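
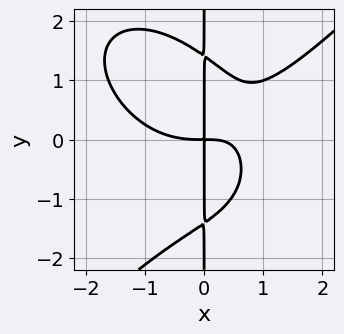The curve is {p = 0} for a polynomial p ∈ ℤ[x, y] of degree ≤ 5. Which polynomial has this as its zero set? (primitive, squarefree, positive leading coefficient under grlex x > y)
x^4 - x*y^3 - 2*x^2*y + 2*x*y

1. Degree: the shape is more complex than any degree-3 curve, so deg p = 4.
2. Observable constraints: every point of the y-axis in the box is on the curve.
3. Fitting integer coefficients to these (and the overall shape) gives p.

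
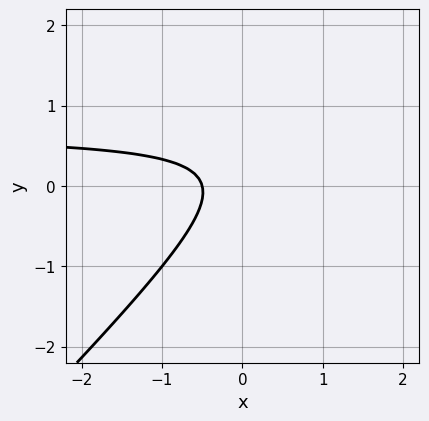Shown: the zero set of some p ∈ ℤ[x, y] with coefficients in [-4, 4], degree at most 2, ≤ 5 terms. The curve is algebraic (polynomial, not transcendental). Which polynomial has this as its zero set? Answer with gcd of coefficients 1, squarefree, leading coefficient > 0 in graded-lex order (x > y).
3*x*y - 3*y^2 - 2*x + y - 1

The degree is 2 — a generic line meets the curve in up to 2 points.
Observable constraints: no y-intercept at any integer in the box.
Together with the visible shape, these determine p as stated.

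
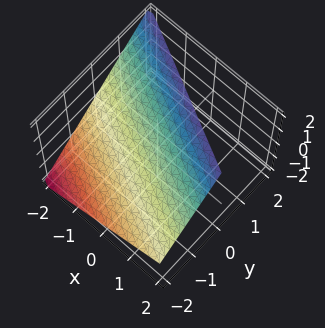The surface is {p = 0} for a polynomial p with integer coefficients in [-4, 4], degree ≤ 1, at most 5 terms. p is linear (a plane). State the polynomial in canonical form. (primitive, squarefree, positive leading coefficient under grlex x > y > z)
1. Degree: the surface is flat (a plane), so deg p = 1.
2. Reading off the gridlines: it meets the x-axis at x = -2 (among the integer gridlines); one y-axis crossing is at y = -1; it meets the z-axis at z = 1 (among the integer gridlines).
3. The integer polynomial consistent with all of this is the stated p.

x + 2*y - 2*z + 2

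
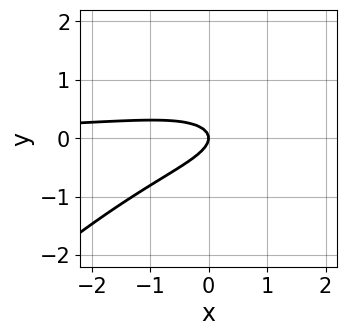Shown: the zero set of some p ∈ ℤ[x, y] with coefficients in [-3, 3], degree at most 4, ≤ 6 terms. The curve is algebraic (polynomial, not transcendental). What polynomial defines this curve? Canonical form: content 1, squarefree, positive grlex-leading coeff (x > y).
1. deg p = 3.
2. Against the integer gridlines: one y-axis crossing is at y = 0; it crosses the x-axis at the gridline x = 0.
3. Matching integer coefficients to the picture gives p.

x^2*y - x*y^2 - x*y + 3*y^2 + x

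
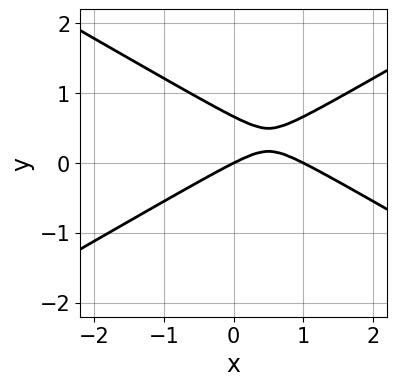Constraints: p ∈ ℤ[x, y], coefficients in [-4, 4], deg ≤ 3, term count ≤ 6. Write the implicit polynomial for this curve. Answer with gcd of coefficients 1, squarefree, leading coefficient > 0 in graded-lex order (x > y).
x^2 - 3*y^2 - x + 2*y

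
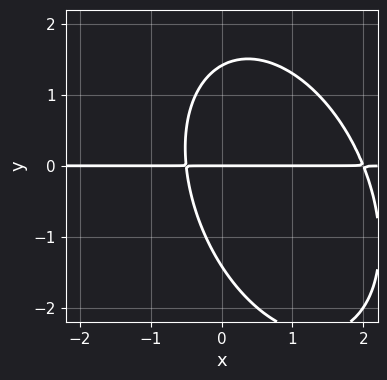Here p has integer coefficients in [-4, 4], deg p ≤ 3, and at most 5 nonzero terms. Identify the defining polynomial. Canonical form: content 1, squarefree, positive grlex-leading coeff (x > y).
2*x^2*y + x*y^2 + y^3 - 3*x*y - 2*y

1. The degree is 3 — no degree-2 curve has this shape.
2. From the axis intercepts and sections: it meets the y-axis at y = 0 (among the integer gridlines); every point of the x-axis in the box is on the curve.
3. Assembling these constraints gives the stated polynomial.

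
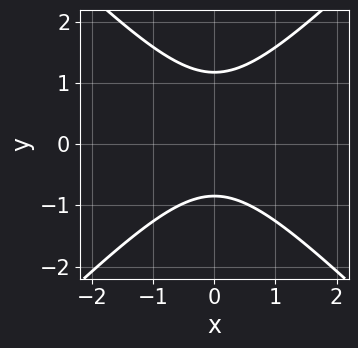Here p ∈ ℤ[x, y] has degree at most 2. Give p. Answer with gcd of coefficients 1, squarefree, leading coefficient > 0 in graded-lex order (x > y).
Degree: a generic line meets the curve in up to 2 points, so deg p = 2.
Symmetries: mirror symmetry x ↦ −x ⇒ only even powers of x.
From the visible intercepts: the curve avoids every integer x-axis point in the box.
Solving for integer coefficients yields p as stated.

3*x^2 - 3*y^2 + y + 3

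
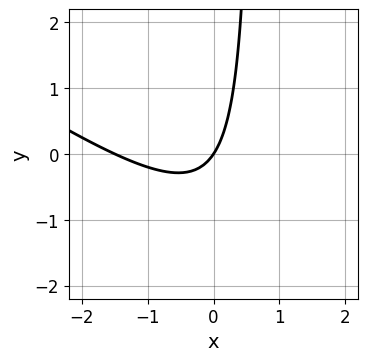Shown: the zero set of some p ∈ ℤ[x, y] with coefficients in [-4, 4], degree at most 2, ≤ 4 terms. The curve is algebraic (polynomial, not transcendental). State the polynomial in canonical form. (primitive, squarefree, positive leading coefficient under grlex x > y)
1. Degree: a generic line meets the curve in up to 2 points, so deg p = 2.
2. From the visible intercepts: one x-axis crossing is at x = 0; one y-axis crossing is at y = 0.
3. Putting this together gives p.

2*x^2 + 3*x*y + 3*x - 2*y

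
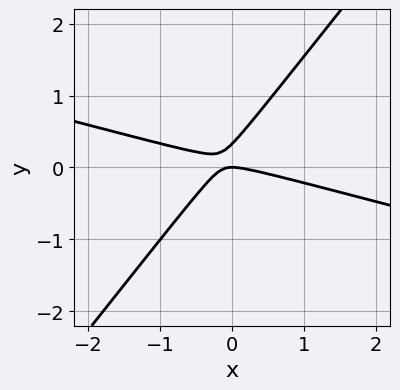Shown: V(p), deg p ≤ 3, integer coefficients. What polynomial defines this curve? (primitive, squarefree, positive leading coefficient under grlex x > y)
(a) Degree: a generic line meets the curve in up to 2 points, so deg p = 2.
(b) Against the integer gridlines: it crosses the x-axis at the gridline x = 0; one y-axis crossing is at y = 0.
(c) Assembling these constraints gives the stated polynomial.

x^2 + 3*x*y - 3*y^2 + y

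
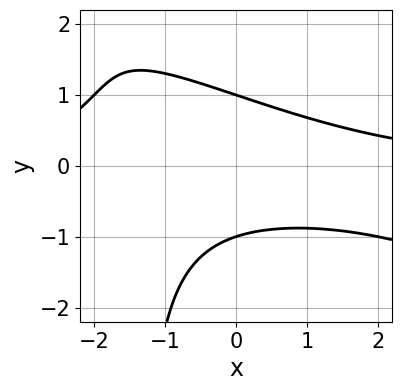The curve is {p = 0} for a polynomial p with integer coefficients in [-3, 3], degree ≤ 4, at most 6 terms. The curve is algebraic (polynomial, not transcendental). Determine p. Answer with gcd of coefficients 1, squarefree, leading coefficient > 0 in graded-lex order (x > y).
x^2*y + 2*x*y^2 + 3*y^2 - 3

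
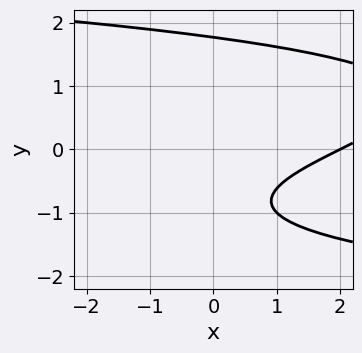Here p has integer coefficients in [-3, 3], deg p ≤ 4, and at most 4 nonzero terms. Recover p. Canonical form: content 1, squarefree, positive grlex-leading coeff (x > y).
(a) Degree: the shape is more complex than any degree-2 curve, so deg p = 3.
(b) From the axis intercepts and sections: it crosses the x-axis at the gridline x = 2.
(c) Matching integer coefficients to the picture gives p.

y^3 + x - 2*y - 2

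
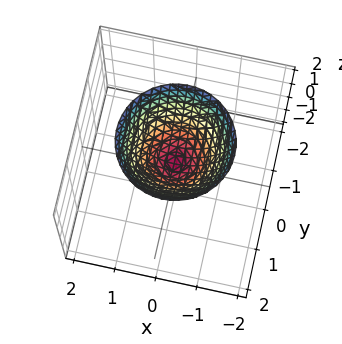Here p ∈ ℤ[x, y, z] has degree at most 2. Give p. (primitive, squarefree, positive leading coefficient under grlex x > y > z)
Degree: the shape is more complex than any degree-1 surface, so deg p = 2.
Symmetries: every cross-section ⟂ z is a circle, so x, y appear only via x² + y².
From the visible intercepts: a circular section at z = 1 has radius between 0 and 1; no x-intercept at any integer in the box; it misses every integer gridline on the y-axis.
Fitting integer coefficients to these (and the overall shape) gives p.

3*x^2 + 3*y^2 - 3*z + 1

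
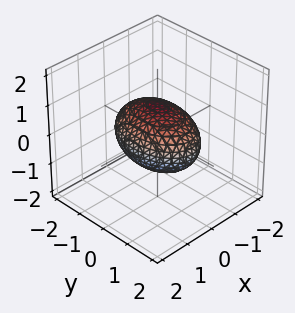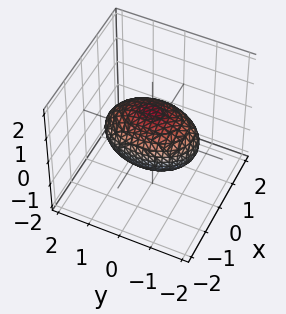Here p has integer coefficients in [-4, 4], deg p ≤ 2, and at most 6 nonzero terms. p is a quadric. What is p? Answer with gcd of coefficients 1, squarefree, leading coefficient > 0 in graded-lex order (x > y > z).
(a) The degree is 2 — bounded and convex; a quadric.
(b) Symmetries: the z ↦ −z reflection is a symmetry, so z appears only in even powers; mirror symmetry y ↦ −y ⇒ only even powers of y; it's symmetric under x → −x, forcing even powers of x.
(c) Checking where it meets the axes: the z-axis gridline crossings are at z ∈ {-1, 1}; the x-axis gridline crossings are at x ∈ {-1, 1}.
(d) Assembling these constraints gives the stated polynomial.

2*x^2 + y^2 + 2*z^2 - 2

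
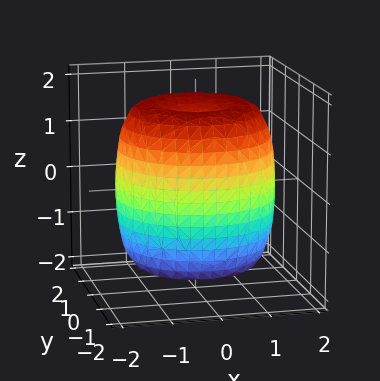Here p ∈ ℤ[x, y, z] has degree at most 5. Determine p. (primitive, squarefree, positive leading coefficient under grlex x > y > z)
x^4 + 2*x^2*y^2 + y^4 - 2*x^2 - 2*y^2 + z^2 - 2

deg p = 4.
Symmetries: the surface is invariant under rotation about z: p = q(x² + y², z).
Against the integer gridlines: a circular section at z = -1 has radius between 1 and 2.
These observations pin down the coefficients.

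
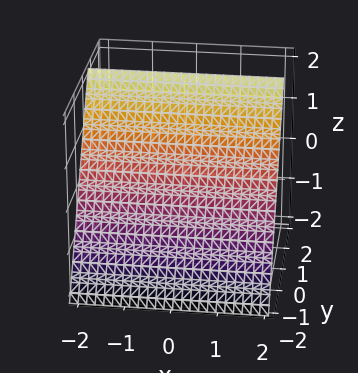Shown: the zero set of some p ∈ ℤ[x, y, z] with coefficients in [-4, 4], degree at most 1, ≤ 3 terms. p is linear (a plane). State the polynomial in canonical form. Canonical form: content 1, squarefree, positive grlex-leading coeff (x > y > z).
First, degree: the surface is flat (a plane), so deg p = 1.
Next, observable constraints: the surface avoids every integer x-axis point in the box; it meets the z-axis at z = 1 (among the integer gridlines).
Finally, these observations pin down the coefficients.

3*y - 2*z + 2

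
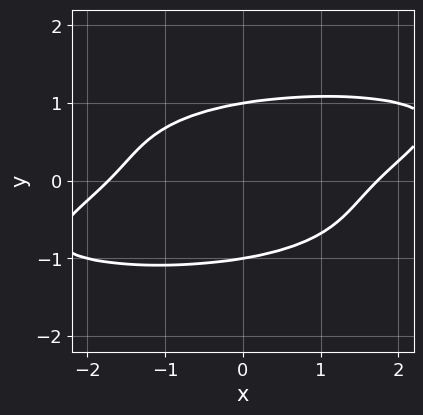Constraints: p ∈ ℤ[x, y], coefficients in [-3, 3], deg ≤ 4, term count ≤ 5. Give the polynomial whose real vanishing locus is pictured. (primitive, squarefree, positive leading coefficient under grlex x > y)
The degree is 4 — a generic line meets the curve in up to 4 points.
Against the integer gridlines: the y-axis gridline crossings are at y ∈ {-1, 1}.
These observations pin down the coefficients.

3*y^4 + x^2 - 2*x*y - 3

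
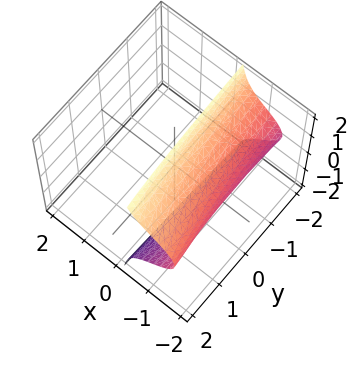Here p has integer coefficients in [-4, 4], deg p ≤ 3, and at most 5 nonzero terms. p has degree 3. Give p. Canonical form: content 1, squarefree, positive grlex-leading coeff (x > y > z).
Degree: no degree-2 surface has this shape, so deg p = 3.
Checking where it meets the axes: the surface avoids every integer z-axis point in the box; it misses every integer gridline on the y-axis.
Fitting integer coefficients to these (and the overall shape) gives p.

x^3 + x^2*z - x*y*z + 3*x*z^2 + 3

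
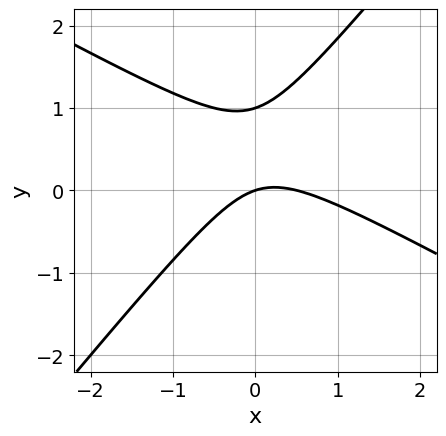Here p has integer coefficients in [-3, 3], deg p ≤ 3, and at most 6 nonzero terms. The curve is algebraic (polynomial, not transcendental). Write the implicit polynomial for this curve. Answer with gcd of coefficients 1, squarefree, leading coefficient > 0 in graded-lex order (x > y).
2*x^2 + 2*x*y - 3*y^2 - x + 3*y

(a) The degree is 2 — no degree-1 curve has this shape.
(b) Checking where it meets the axes: the y-axis gridline crossings are at y ∈ {0, 1}; it meets the x-axis at x = 0 (among the integer gridlines).
(c) The integer polynomial consistent with all of this is the stated p.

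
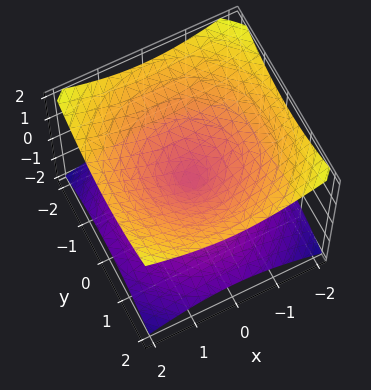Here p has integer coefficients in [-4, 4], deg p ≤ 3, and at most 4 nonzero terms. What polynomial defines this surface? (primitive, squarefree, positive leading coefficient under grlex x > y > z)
First, degree: two nappes meeting at a single point; a quadric, so deg p = 2.
Next, symmetries: the surface is invariant under rotation about z: p = q(x² + y², z); it's symmetric under z → −z, forcing even powers of z.
Then, observable constraints: it crosses the y-axis at the gridline y = 0; it meets the x-axis at x = 0 (among the integer gridlines); one z-axis crossing is at z = 0.
Finally, together with the visible shape, these determine p as stated.

x^2 + y^2 - 2*z^2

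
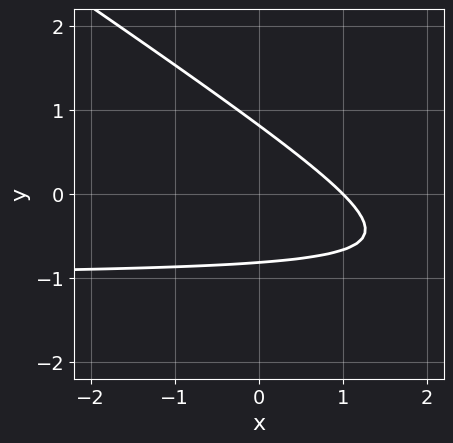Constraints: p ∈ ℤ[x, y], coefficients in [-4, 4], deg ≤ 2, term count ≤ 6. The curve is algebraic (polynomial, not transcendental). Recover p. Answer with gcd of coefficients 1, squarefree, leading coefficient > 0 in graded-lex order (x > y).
2*x*y + 3*y^2 + 2*x - 2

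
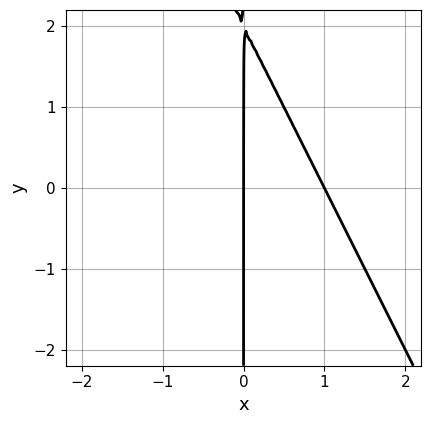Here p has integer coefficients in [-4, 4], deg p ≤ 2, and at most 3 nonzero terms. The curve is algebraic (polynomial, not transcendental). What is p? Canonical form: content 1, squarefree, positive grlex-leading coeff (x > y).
2*x^2 + x*y - 2*x

(a) deg p = 2. No degree-1 curve has this shape.
(b) Checking where it meets the axes: among the integer gridlines, it crosses the x-axis at x ∈ {0, 1}; every point of the y-axis in the box is on the curve.
(c) The integer polynomial consistent with all of this is the stated p.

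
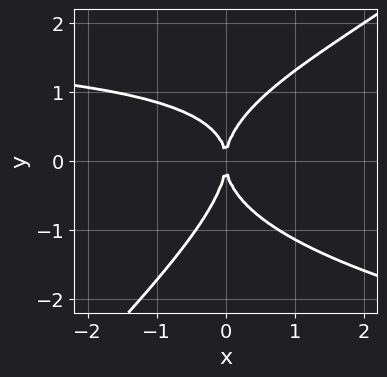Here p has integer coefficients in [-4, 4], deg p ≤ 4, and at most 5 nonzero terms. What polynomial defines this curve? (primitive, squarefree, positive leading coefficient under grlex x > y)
x*y^3 - y^4 - x^2*y + 2*x^2

First, degree: a generic line meets the curve in up to 4 points, so deg p = 4.
Next, from the axis intercepts and sections: one y-axis crossing is at y = 0; it meets the x-axis at x = 0 (among the integer gridlines).
Finally, assembling these constraints gives the stated polynomial.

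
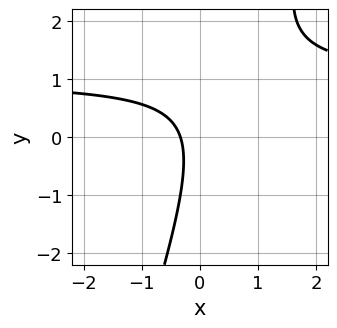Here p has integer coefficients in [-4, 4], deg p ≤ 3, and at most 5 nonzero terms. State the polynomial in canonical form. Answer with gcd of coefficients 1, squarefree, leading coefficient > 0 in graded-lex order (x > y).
First, degree: no degree-1 curve has this shape, so deg p = 2.
Next, observable constraints: the curve avoids every integer y-axis point in the box.
Finally, fitting integer coefficients to these (and the overall shape) gives p.

3*x*y - y^2 - 3*x - 1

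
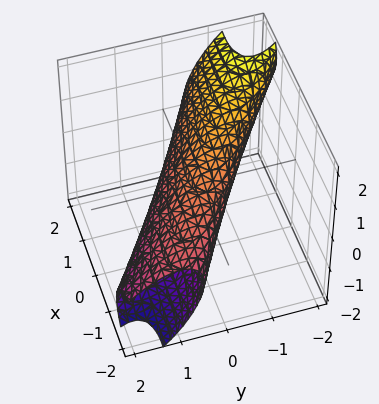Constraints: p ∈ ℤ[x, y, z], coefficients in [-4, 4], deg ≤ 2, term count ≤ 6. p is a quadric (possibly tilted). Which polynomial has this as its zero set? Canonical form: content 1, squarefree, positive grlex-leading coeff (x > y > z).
1. The degree is 2 — no degree-1 surface has this shape.
2. Against the integer gridlines: the z-axis gridline crossings are at z ∈ {-1, 1}.
3. The integer polynomial consistent with all of this is the stated p.

x^2 + 3*x*y + 3*y^2 + 3*y*z + 2*z^2 - 2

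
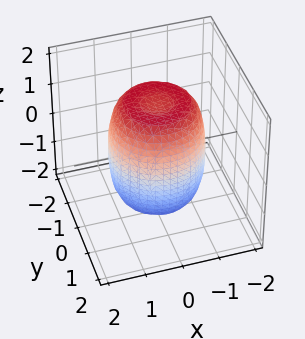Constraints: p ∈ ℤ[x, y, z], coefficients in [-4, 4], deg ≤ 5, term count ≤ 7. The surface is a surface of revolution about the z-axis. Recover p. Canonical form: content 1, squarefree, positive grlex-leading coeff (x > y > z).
deg p = 4. A generic line meets the surface in up to 4 points.
Symmetries: the z-axis is an axis of rotation, so x and y enter only as x² + y².
From the axis intercepts and sections: a circular section at z = 0 has radius between 1 and 2.
These observations pin down the coefficients.

2*x^4 + 4*x^2*y^2 + 2*y^4 - 2*x^2 - 2*y^2 + z^2 - 2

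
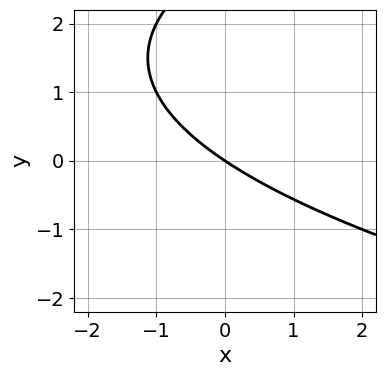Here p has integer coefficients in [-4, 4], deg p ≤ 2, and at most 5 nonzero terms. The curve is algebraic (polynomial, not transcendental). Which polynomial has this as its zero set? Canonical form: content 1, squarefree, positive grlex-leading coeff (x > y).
y^2 - 2*x - 3*y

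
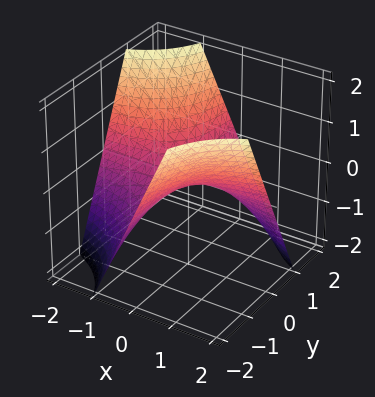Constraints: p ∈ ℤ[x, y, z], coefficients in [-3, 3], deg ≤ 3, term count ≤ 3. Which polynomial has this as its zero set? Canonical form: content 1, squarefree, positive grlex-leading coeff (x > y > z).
x*y + z

deg p = 2. A hyperbolic paraboloid; a quadric.
From the axis intercepts and sections: it meets the z-axis at z = 0 (among the integer gridlines); the visible y-axis segment lies entirely on the surface; the visible x-axis segment lies entirely on the surface.
These observations pin down the coefficients.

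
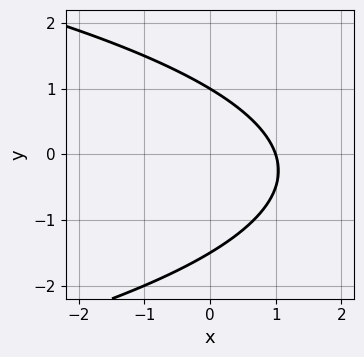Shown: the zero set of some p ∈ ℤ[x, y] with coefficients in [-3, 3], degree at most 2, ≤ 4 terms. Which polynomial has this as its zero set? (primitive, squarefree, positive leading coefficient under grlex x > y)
2*y^2 + 3*x + y - 3

First, the degree is 2 — a generic line meets the curve in up to 2 points.
Next, against the integer gridlines: it crosses the y-axis at the gridline y = 1; it crosses the x-axis at the gridline x = 1.
Finally, together with the visible shape, these determine p as stated.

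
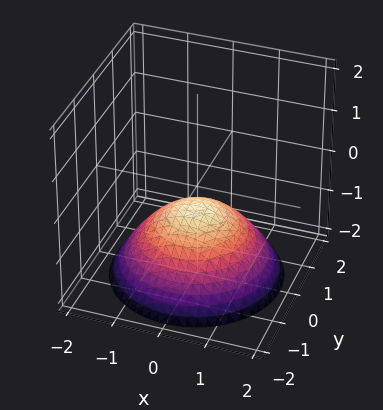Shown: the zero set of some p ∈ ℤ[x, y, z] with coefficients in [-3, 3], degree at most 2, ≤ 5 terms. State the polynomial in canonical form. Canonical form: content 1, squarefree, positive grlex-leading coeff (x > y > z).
x^2 + y^2 + 2*z + 1

First, degree: no degree-1 surface has this shape, so deg p = 2.
Then, symmetries: every cross-section ⟂ z is a circle, so x, y appear only via x² + y².
Then, against the integer gridlines: no y-intercept at any integer in the box; a circular section at z = -1 has radius exactly 1; it misses every integer gridline on the x-axis.
Finally, solving for integer coefficients yields p as stated.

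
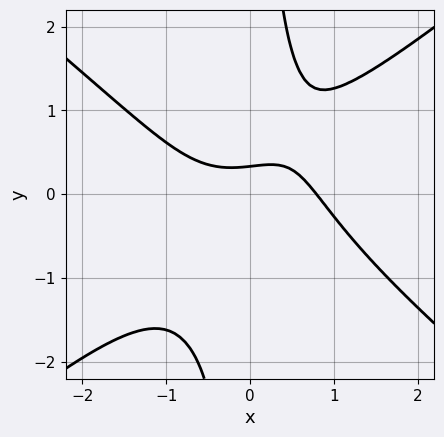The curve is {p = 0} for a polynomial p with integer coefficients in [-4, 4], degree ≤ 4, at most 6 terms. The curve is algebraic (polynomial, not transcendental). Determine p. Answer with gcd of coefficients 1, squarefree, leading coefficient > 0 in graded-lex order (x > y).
1. The degree is 3 — a generic line meets the curve in up to 3 points.
2. Putting this together gives p.

2*x^3 - 3*x*y^2 + 3*y - 1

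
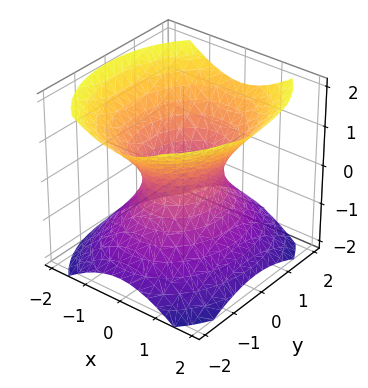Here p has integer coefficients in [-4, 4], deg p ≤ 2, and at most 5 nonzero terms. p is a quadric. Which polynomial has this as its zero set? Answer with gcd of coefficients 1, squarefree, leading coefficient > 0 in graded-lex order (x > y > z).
3*x^2 + 2*y^2 - 3*z^2 - 2

(a) Degree: one connected sheet with a waist; a quadric, so deg p = 2.
(b) Symmetries: it's symmetric under y → −y, forcing even powers of y; the z ↦ −z reflection is a symmetry, so z appears only in even powers; the x ↦ −x reflection is a symmetry, so x appears only in even powers.
(c) From the axis intercepts and sections: the surface avoids every integer z-axis point in the box; the y-axis gridline crossings are at y ∈ {-1, 1}.
(d) Solving for integer coefficients yields p as stated.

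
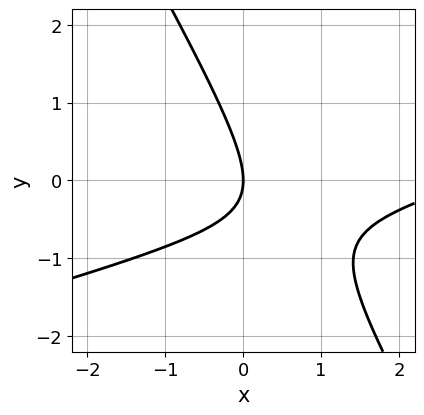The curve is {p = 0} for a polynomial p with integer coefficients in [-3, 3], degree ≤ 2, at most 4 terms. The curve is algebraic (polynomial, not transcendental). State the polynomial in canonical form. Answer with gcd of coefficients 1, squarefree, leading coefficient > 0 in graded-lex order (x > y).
1. deg p = 2. A generic line meets the curve in up to 2 points.
2. Reading off the gridlines: one y-axis crossing is at y = 0; one x-axis crossing is at x = 0.
3. The integer polynomial consistent with all of this is the stated p.

x^2 - 3*x*y - 2*y^2 - 3*x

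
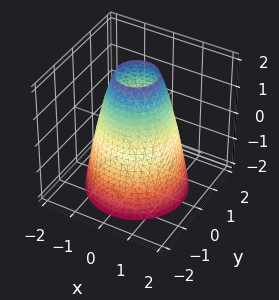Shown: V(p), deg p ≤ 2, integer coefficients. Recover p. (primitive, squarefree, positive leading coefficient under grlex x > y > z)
2*x^2 + 2*y^2 + z - 3

First, the degree is 2 — no degree-1 surface has this shape.
Then, symmetries: the surface is invariant under rotation about z: p = q(x² + y², z).
Next, from the axis intercepts and sections: no z-intercept at any integer in the box; a circular section at z = 2 has radius between 0 and 1.
Finally, matching integer coefficients to the picture gives p.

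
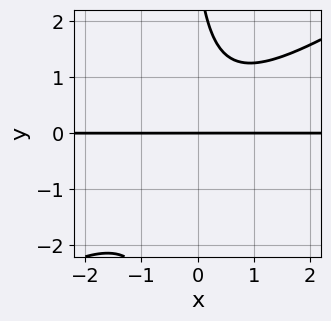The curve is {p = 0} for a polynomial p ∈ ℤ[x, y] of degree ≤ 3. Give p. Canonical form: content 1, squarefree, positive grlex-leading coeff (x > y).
(a) The degree is 3 — a generic line meets the curve in up to 3 points.
(b) From the visible intercepts: the visible x-axis segment lies entirely on the curve; one y-axis crossing is at y = 0.
(c) The integer polynomial consistent with all of this is the stated p.

2*x^2*y - 3*x*y^2 - y^2 + 3*y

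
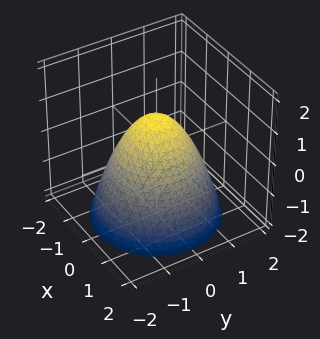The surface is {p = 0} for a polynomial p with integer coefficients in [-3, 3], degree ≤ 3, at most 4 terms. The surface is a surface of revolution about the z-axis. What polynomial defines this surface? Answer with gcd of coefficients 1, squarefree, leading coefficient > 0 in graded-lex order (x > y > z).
x^2 + y^2 + z - 1

(a) The degree is 2 — no degree-1 surface has this shape.
(b) By symmetry, the z-axis is an axis of rotation, so x and y enter only as x² + y².
(c) From the axis intercepts and sections: the y-axis gridline crossings are at y ∈ {-1, 1}; it crosses the z-axis at the gridline z = 1; the x-axis gridline crossings are at x ∈ {-1, 1}.
(d) Matching integer coefficients to the picture gives p.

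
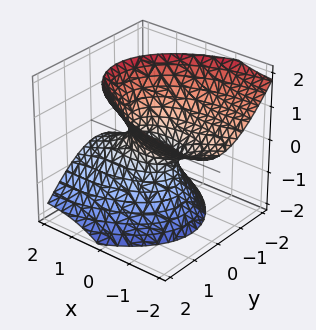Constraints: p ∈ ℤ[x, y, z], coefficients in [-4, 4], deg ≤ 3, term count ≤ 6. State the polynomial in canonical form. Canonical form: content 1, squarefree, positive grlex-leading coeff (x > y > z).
(a) The degree is 2 — no degree-1 surface has this shape.
(b) From the axis intercepts and sections: no z-intercept at any integer in the box; the x-axis gridline crossings are at x ∈ {-1, 1}.
(c) Fitting integer coefficients to these (and the overall shape) gives p.

x^2 + 3*x*z + 3*y^2 - 2*z^2 - 1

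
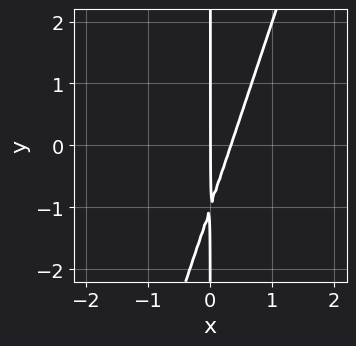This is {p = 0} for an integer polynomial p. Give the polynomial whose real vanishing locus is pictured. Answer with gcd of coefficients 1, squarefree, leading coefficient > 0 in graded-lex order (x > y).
3*x^2 - x*y - x

The degree is 2 — the shape is more complex than any degree-1 curve.
From the visible intercepts: one x-axis crossing is at x = 0; every point of the y-axis in the box is on the curve.
Matching integer coefficients to the picture gives p.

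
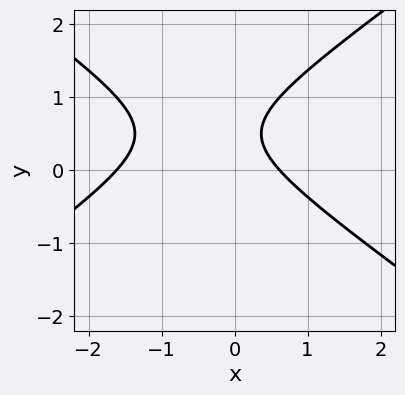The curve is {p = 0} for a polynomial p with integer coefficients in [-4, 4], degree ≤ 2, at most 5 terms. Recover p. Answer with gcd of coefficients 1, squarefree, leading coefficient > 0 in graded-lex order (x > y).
1. Degree: no degree-1 curve has this shape, so deg p = 2.
2. Against the integer gridlines: no y-intercept at any integer in the box.
3. Together with the visible shape, these determine p as stated.

x^2 - 2*y^2 + x + 2*y - 1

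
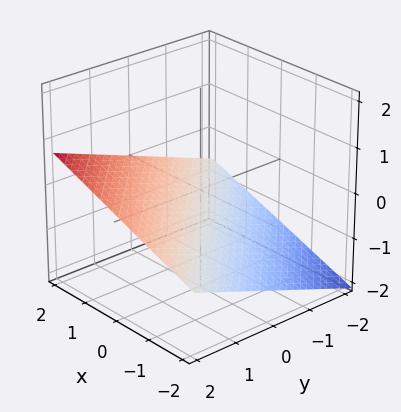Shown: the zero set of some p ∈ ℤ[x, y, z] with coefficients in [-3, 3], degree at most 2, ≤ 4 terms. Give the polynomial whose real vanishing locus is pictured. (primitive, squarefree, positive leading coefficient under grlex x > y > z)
x + y - 3*z - 2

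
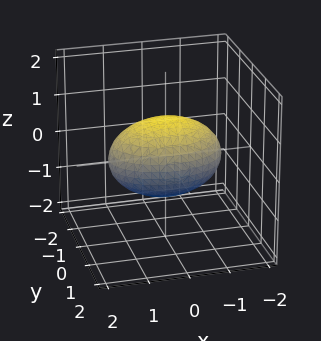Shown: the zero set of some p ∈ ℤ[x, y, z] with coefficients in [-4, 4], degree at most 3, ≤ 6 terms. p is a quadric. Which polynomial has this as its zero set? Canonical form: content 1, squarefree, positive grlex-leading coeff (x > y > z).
First, the degree is 2 — a closed, bounded, convex surface; a quadric.
Next, symmetries: it's symmetric under y → −y, forcing even powers of y; mirror symmetry x ↦ −x ⇒ only even powers of x; it's symmetric under z → −z, forcing even powers of z.
Next, from the visible intercepts: the y-axis gridline crossings are at y ∈ {-1, 1}; among the integer gridlines, it crosses the z-axis at z ∈ {-1, 1}.
Finally, assembling these constraints gives the stated polynomial.

x^2 + 2*y^2 + 2*z^2 - 2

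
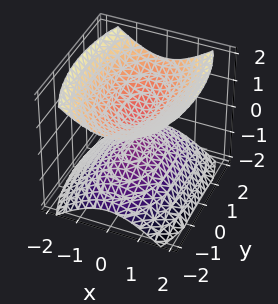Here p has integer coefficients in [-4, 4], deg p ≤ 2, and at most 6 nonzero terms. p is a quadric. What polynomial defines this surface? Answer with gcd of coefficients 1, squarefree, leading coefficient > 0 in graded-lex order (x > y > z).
3*x^2 + y^2 - 3*z^2 + 1

First, the picture has 2 separate pieces.
Then, degree: two sheets facing apart; a quadric, so deg p = 2.
Then, symmetries: mirror symmetry x ↦ −x ⇒ only even powers of x; the z ↦ −z reflection is a symmetry, so z appears only in even powers; the y ↦ −y reflection is a symmetry, so y appears only in even powers.
Next, from the visible intercepts: no x-intercept at any integer in the box; it misses every integer gridline on the y-axis.
Finally, together with the visible shape, these determine p as stated.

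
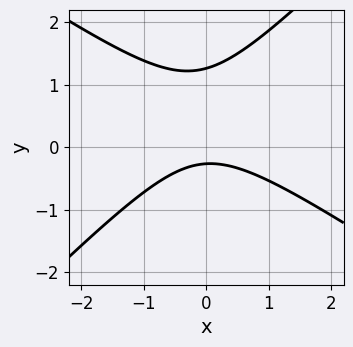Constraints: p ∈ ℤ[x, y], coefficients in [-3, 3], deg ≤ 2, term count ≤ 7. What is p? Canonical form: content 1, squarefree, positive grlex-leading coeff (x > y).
The degree is 2 — the shape is more complex than any degree-1 curve.
From the visible intercepts: no x-intercept at any integer in the box.
Putting this together gives p.

2*x^2 + x*y - 3*y^2 + 3*y + 1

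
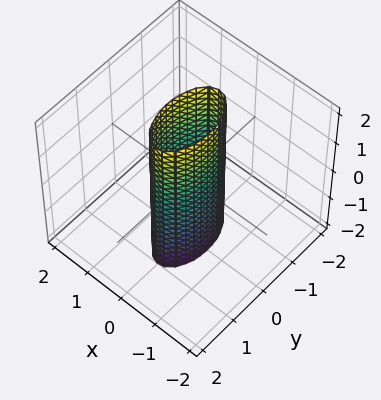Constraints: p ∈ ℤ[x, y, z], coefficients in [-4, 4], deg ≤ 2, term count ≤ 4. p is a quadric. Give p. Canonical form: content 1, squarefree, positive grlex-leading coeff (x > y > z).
(a) The degree is 2 — a cylinder; a quadric.
(b) Symmetries: mirror symmetry y ↦ −y ⇒ only even powers of y; mirror symmetry x ↦ −x ⇒ only even powers of x; the z ↦ −z reflection is a symmetry, so z appears only in even powers.
(c) Observable constraints: among the integer gridlines, it crosses the y-axis at y ∈ {-1, 1}; the surface avoids every integer z-axis point in the box.
(d) Assembling these constraints gives the stated polynomial.

3*x^2 + y^2 - 1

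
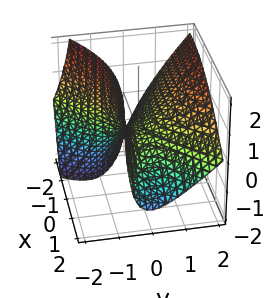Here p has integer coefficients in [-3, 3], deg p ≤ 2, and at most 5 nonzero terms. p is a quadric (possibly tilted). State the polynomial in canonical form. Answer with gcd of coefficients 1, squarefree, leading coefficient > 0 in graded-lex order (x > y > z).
x^2 + 2*x*y - 3*y^2 + 3*y*z + 3*z

1. Degree: the shape is more complex than any degree-1 surface, so deg p = 2.
2. Reading off the gridlines: it crosses the y-axis at the gridline y = 0; it meets the x-axis at x = 0 (among the integer gridlines); it crosses the z-axis at the gridline z = 0.
3. Matching integer coefficients to the picture gives p.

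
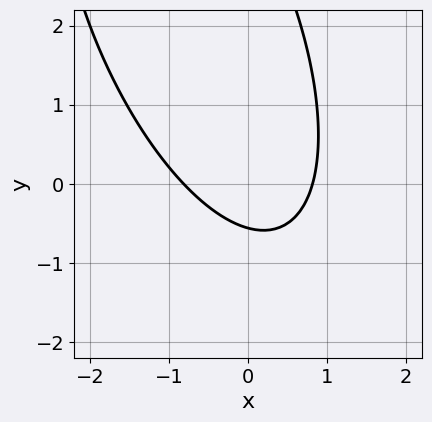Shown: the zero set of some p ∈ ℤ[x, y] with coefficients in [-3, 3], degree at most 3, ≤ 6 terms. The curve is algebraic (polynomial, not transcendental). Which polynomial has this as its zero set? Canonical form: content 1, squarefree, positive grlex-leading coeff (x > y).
First, deg p = 2. The shape is more complex than any degree-1 curve.
Finally, putting this together gives p.

3*x^2 + 2*x*y + y^2 - 3*y - 2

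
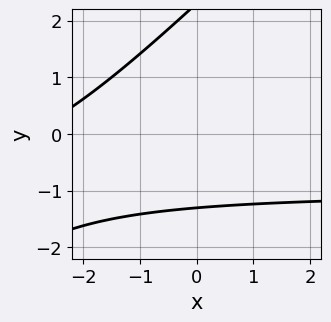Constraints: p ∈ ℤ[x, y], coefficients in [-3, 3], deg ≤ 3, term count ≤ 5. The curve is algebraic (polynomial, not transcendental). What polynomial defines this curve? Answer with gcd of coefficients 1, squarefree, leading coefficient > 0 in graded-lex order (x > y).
x*y - y^2 + x + y + 3

1. The degree is 2 — the shape is more complex than any degree-1 curve.
2. Against the integer gridlines: the curve avoids every integer x-axis point in the box.
3. Fitting integer coefficients to these (and the overall shape) gives p.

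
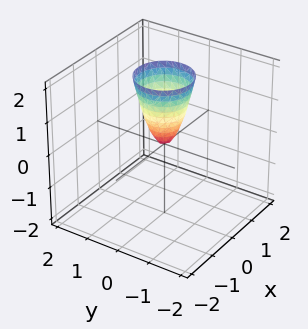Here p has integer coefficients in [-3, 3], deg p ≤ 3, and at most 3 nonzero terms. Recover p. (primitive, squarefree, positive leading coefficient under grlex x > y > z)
3*x^2 + 3*y^2 - z

First, the degree is 2 — a paraboloid; a quadric.
Then, by symmetry, the z-axis is an axis of rotation, so x and y enter only as x² + y².
Next, against the integer gridlines: it crosses the z-axis at the gridline z = 0; a circular section at z = 2 has radius between 0 and 1; it meets the x-axis at x = 0 (among the integer gridlines); one y-axis crossing is at y = 0.
Finally, solving for integer coefficients yields p as stated.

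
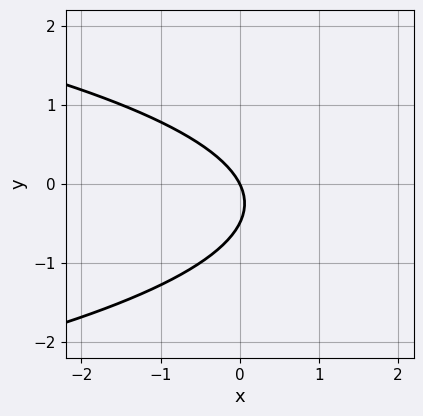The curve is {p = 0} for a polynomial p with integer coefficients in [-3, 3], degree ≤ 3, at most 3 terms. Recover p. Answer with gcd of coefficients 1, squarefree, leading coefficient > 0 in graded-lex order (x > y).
First, degree: the shape is more complex than any degree-1 curve, so deg p = 2.
Then, from the visible intercepts: one x-axis crossing is at x = 0; one y-axis crossing is at y = 0.
Finally, solving for integer coefficients yields p as stated.

2*y^2 + 2*x + y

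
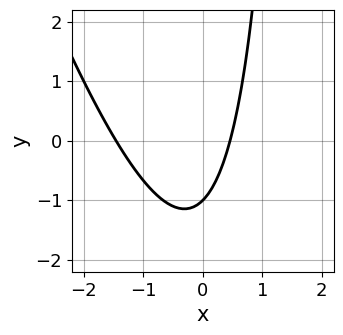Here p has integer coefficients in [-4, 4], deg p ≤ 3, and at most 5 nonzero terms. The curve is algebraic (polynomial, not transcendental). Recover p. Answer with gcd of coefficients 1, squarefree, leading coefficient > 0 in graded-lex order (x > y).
3*x^2 + x*y + 3*x - 2*y - 2

(a) The degree is 2 — no degree-1 curve has this shape.
(b) From the axis intercepts and sections: it meets the y-axis at y = -1 (among the integer gridlines).
(c) The integer polynomial consistent with all of this is the stated p.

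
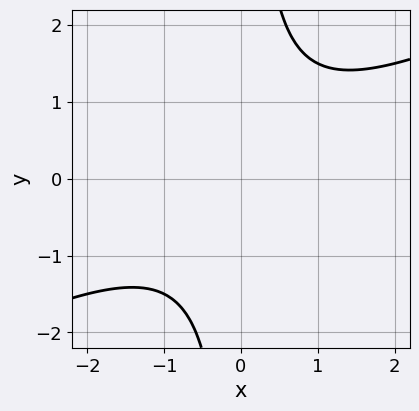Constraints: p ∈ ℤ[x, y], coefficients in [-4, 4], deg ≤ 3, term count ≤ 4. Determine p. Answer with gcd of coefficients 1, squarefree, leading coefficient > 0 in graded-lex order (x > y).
x^2 - 2*x*y + 2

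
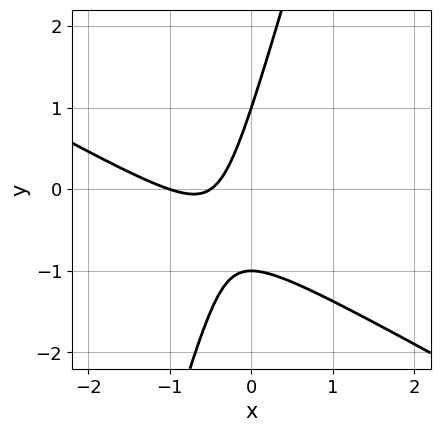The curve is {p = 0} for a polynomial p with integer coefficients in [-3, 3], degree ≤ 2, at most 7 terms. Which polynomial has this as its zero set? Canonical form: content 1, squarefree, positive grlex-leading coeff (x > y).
1. The degree is 2 — the shape is more complex than any degree-1 curve.
2. Observable constraints: among the integer gridlines, it crosses the y-axis at y ∈ {-1, 1}; one x-axis crossing is at x = -1.
3. Fitting integer coefficients to these (and the overall shape) gives p.

2*x^2 + 3*x*y - y^2 + 3*x + 1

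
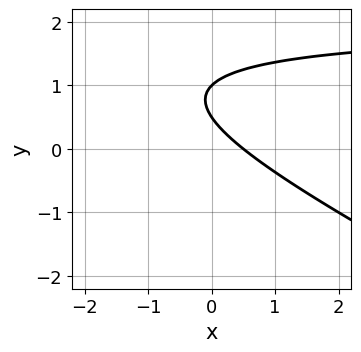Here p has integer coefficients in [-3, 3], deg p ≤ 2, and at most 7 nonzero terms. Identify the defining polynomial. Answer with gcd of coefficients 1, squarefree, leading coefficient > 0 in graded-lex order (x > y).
x*y + 2*y^2 - 2*x - 3*y + 1

(a) deg p = 2. The shape is more complex than any degree-1 curve.
(b) From the visible intercepts: it meets the y-axis at y = 1 (among the integer gridlines).
(c) Together with the visible shape, these determine p as stated.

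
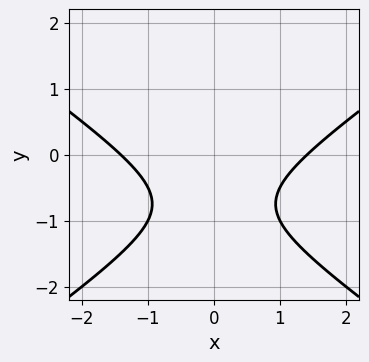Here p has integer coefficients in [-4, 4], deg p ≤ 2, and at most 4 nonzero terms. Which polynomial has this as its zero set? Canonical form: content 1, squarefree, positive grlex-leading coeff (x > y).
x^2 - 2*y^2 - 3*y - 2

Degree: no degree-1 curve has this shape, so deg p = 2.
Symmetries: mirror symmetry x ↦ −x ⇒ only even powers of x.
Reading off the gridlines: no y-intercept at any integer in the box.
Fitting integer coefficients to these (and the overall shape) gives p.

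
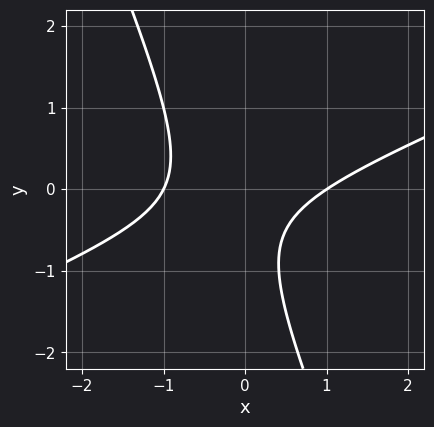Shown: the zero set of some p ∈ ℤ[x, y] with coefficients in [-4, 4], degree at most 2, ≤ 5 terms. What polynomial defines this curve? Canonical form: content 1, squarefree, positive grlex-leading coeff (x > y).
x^2 - 2*x*y - y^2 - y - 1

Degree: a generic line meets the curve in up to 2 points, so deg p = 2.
From the visible intercepts: the x-axis gridline crossings are at x ∈ {-1, 1}; no y-intercept at any integer in the box.
Fitting integer coefficients to these (and the overall shape) gives p.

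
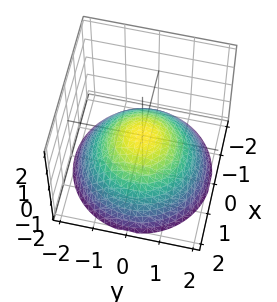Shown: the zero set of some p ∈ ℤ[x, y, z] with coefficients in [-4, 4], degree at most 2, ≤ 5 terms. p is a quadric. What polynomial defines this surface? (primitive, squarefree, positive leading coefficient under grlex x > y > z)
x^2 + y^2 + 2*z

The degree is 2 — a paraboloid; a quadric.
By symmetry, every cross-section ⟂ z is a circle, so x, y appear only via x² + y².
Observable constraints: it crosses the y-axis at the gridline y = 0; it meets the x-axis at x = 0 (among the integer gridlines).
Together with the visible shape, these determine p as stated.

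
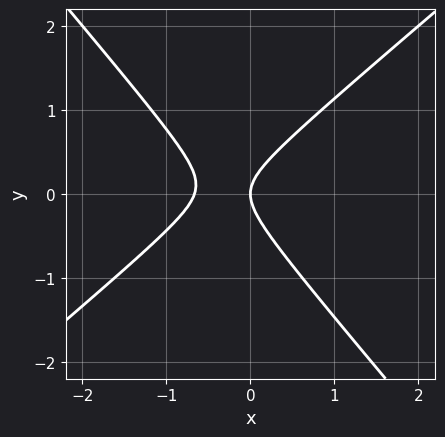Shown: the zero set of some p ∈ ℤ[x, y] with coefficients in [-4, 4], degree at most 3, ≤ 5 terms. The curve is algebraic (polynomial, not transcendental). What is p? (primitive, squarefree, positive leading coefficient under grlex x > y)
Degree: a generic line meets the curve in up to 2 points, so deg p = 2.
From the axis intercepts and sections: it crosses the x-axis at the gridline x = 0; it crosses the y-axis at the gridline y = 0.
Fitting integer coefficients to these (and the overall shape) gives p.

3*x^2 - x*y - 3*y^2 + 2*x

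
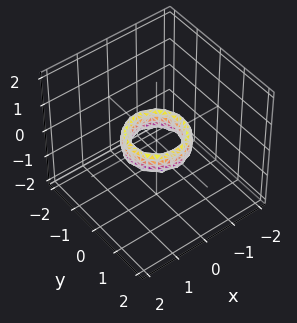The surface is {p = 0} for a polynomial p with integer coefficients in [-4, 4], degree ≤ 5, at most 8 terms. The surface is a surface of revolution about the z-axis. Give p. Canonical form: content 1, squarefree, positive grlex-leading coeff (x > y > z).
2*x^4 + 4*x^2*y^2 + 2*y^4 - 3*x^2 - 3*y^2 + z^2 + 1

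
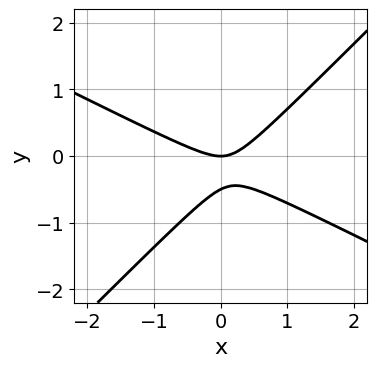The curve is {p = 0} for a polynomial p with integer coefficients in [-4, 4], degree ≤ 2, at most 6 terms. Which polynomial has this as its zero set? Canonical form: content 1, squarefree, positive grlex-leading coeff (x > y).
1. The degree is 2 — the shape is more complex than any degree-1 curve.
2. Reading off the gridlines: it meets the x-axis at x = 0 (among the integer gridlines); one y-axis crossing is at y = 0.
3. Assembling these constraints gives the stated polynomial.

x^2 + x*y - 2*y^2 - y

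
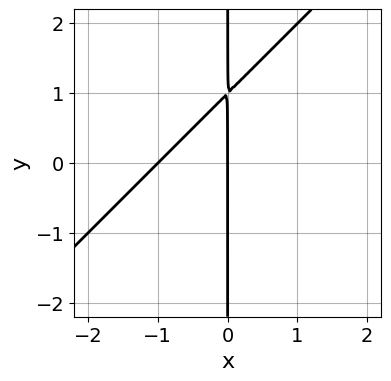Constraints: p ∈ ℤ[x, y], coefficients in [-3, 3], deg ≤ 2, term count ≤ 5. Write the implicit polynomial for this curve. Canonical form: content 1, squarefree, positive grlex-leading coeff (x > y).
x^2 - x*y + x

First, the degree is 2 — no degree-1 curve has this shape.
Next, observable constraints: among the integer gridlines, it crosses the x-axis at x ∈ {-1, 0}; every point of the y-axis in the box is on the curve.
Finally, solving for integer coefficients yields p as stated.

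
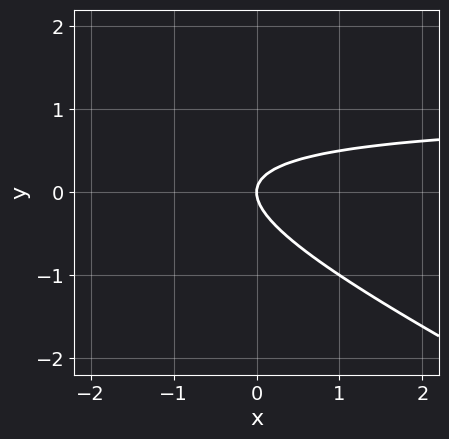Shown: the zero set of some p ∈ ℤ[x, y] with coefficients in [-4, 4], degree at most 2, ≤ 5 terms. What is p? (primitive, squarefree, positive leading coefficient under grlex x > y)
1. The degree is 2 — the shape is more complex than any degree-1 curve.
2. From the axis intercepts and sections: it crosses the x-axis at the gridline x = 0; it crosses the y-axis at the gridline y = 0.
3. Matching integer coefficients to the picture gives p.

x*y + 2*y^2 - x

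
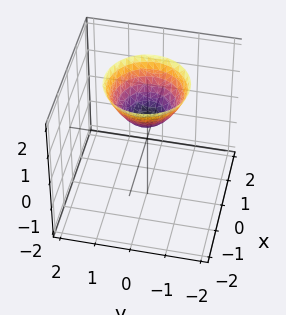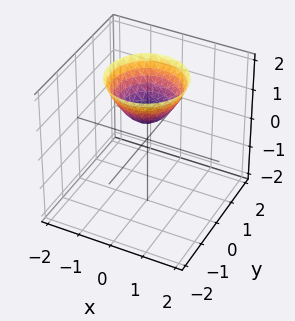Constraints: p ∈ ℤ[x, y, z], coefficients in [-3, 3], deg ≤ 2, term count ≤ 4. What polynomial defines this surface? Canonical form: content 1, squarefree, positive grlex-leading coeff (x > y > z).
deg p = 2.
By symmetry, every cross-section ⟂ z is a circle, so x, y appear only via x² + y².
Reading off the gridlines: a circular section at z = 2 has radius between 1 and 2; the surface avoids every integer x-axis point in the box; no y-intercept at any integer in the box.
Solving for integer coefficients yields p as stated.

3*x^2 + 3*y^2 - 3*z + 2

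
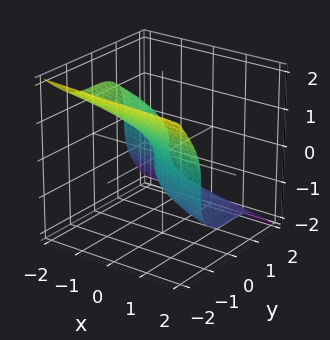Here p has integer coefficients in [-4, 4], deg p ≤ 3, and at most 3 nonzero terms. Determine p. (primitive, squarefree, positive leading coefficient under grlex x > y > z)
y^3 + z^3 + x

The degree is 3 — the shape is more complex than any degree-2 surface.
From the axis intercepts and sections: it crosses the z-axis at the gridline z = 0; it meets the x-axis at x = 0 (among the integer gridlines); one y-axis crossing is at y = 0.
Fitting integer coefficients to these (and the overall shape) gives p.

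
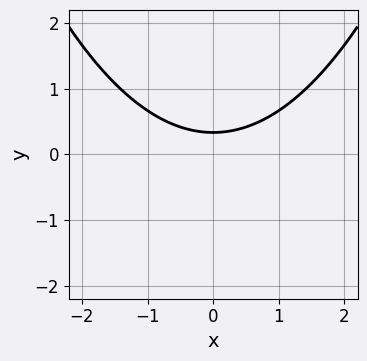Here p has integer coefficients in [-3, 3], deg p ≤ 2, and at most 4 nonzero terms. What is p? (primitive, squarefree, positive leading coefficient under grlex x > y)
The degree is 2 — the shape is more complex than any degree-1 curve.
Symmetries: mirror symmetry x ↦ −x ⇒ only even powers of x.
Reading off the gridlines: it misses every integer gridline on the x-axis.
The integer polynomial consistent with all of this is the stated p.

x^2 - 3*y + 1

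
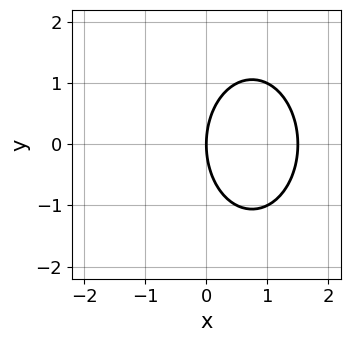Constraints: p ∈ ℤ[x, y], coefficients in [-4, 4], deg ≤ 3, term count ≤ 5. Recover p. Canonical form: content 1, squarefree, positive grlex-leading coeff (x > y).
First, the degree is 2 — no degree-1 curve has this shape.
Next, symmetries: the y ↦ −y reflection is a symmetry, so y appears only in even powers.
Next, from the visible intercepts: it crosses the x-axis at the gridline x = 0; one y-axis crossing is at y = 0.
Finally, putting this together gives p.

2*x^2 + y^2 - 3*x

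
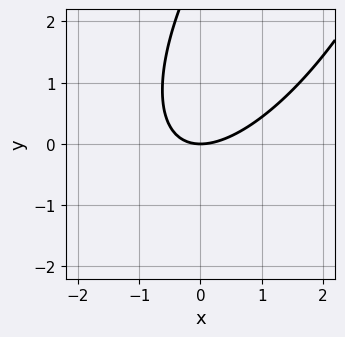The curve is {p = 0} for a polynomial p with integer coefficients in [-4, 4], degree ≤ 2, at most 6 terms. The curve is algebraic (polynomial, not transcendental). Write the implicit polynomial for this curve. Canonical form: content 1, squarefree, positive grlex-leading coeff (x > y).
2*x^2 - 2*x*y + y^2 - 3*y

First, deg p = 2. A generic line meets the curve in up to 2 points.
Then, against the integer gridlines: one x-axis crossing is at x = 0; one y-axis crossing is at y = 0.
Finally, the integer polynomial consistent with all of this is the stated p.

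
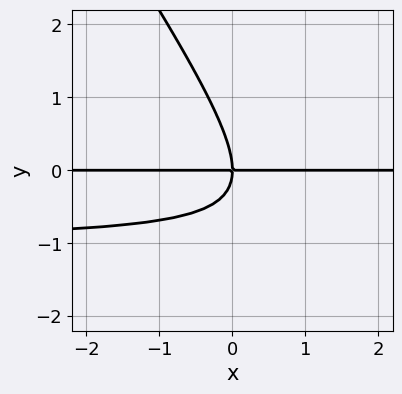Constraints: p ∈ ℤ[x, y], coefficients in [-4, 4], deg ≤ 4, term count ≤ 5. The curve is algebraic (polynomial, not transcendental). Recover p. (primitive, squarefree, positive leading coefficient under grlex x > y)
(a) The degree is 3 — no degree-2 curve has this shape.
(b) Checking where it meets the axes: it meets the y-axis at y = 0 (among the integer gridlines); the visible x-axis segment lies entirely on the curve.
(c) Fitting integer coefficients to these (and the overall shape) gives p.

3*x*y^2 + 2*y^3 + 3*x*y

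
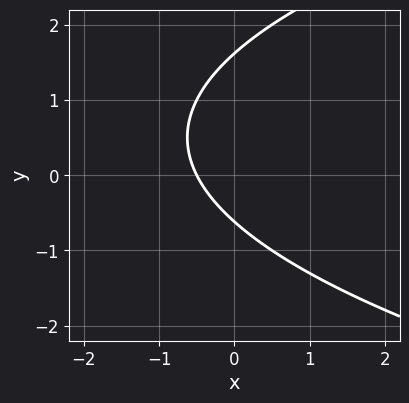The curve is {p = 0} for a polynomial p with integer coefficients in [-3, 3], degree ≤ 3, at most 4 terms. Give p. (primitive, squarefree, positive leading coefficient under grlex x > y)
Degree: a generic line meets the curve in up to 2 points, so deg p = 2.
Putting this together gives p.

y^2 - 2*x - y - 1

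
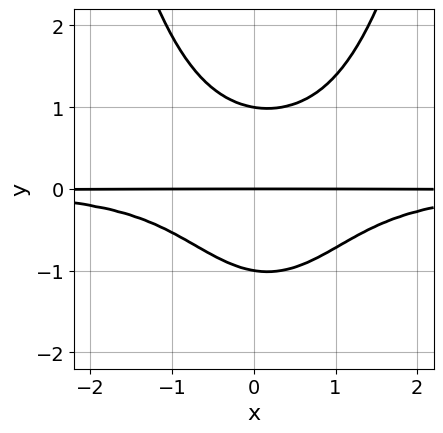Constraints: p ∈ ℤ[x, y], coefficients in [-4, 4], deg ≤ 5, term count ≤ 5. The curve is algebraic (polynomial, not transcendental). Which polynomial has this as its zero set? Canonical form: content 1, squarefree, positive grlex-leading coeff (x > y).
3*x^2*y^2 - x*y^2 - 3*y^3 + 3*y

(a) deg p = 4. A generic line meets the curve in up to 4 points.
(b) Observable constraints: the y-axis gridline crossings are at y ∈ {-1, 0, 1}; the visible x-axis segment lies entirely on the curve.
(c) Fitting integer coefficients to these (and the overall shape) gives p.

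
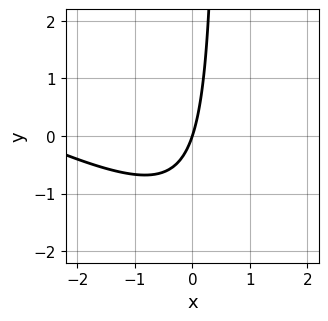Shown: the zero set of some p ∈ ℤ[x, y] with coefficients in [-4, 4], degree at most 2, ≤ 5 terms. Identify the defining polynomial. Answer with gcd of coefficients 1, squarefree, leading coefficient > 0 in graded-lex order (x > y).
x^2 + 2*x*y + 3*x - y

First, the degree is 2 — the shape is more complex than any degree-1 curve.
Then, observable constraints: one y-axis crossing is at y = 0; one x-axis crossing is at x = 0.
Finally, matching integer coefficients to the picture gives p.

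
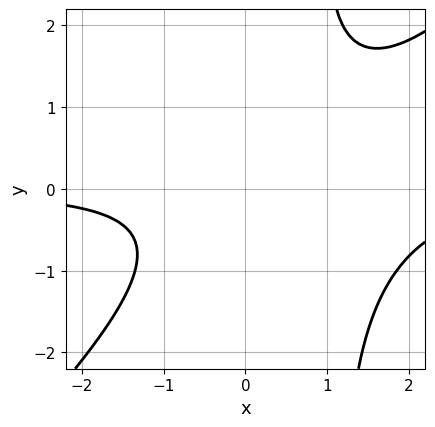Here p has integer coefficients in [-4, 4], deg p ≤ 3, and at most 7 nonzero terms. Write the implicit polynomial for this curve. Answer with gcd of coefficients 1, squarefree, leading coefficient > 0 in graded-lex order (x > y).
2*x^2*y - 2*x*y^2 - 3*x*y + 2*y^2 + 3

First, deg p = 3. The shape is more complex than any degree-2 curve.
Then, observable constraints: it misses every integer gridline on the y-axis; the curve avoids every integer x-axis point in the box.
Finally, putting this together gives p.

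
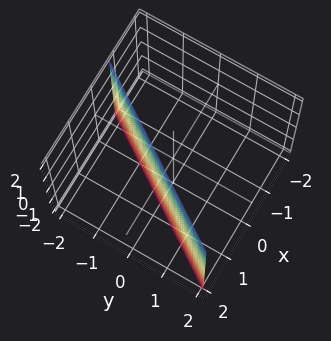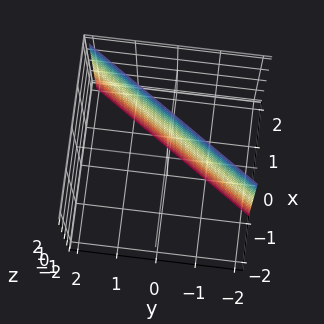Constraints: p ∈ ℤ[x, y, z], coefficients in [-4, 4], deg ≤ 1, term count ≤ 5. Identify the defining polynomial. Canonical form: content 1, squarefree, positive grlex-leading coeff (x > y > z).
3*x - 2*y - 2

1. Degree: the surface is flat (a plane), so deg p = 1.
2. Reading off the gridlines: one y-axis crossing is at y = -1; no z-intercept at any integer in the box.
3. Fitting integer coefficients to these (and the overall shape) gives p.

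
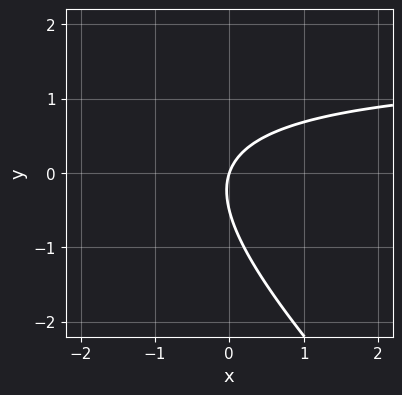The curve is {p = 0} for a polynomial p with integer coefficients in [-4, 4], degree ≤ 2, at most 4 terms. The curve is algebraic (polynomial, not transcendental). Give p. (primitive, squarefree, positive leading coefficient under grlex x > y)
2*x*y + 2*y^2 - 3*x + y

Degree: the shape is more complex than any degree-1 curve, so deg p = 2.
Against the integer gridlines: one y-axis crossing is at y = 0; it crosses the x-axis at the gridline x = 0.
The integer polynomial consistent with all of this is the stated p.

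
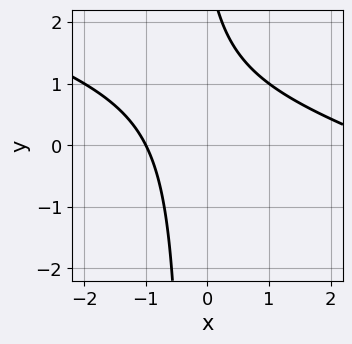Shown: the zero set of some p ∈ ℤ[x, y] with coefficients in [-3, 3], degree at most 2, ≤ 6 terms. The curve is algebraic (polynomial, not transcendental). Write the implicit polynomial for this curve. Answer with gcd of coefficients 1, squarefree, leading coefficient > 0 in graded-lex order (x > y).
x^2 + 3*x*y - 2*x + y - 3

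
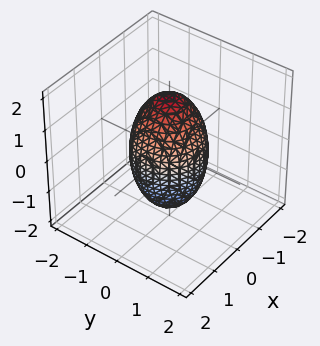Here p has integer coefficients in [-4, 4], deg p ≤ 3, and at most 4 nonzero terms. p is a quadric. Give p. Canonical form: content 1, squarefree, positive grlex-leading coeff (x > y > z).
3*x^2 + 3*y^2 + z^2 - 3

1. The degree is 2 — a closed, bounded, convex surface; a quadric.
2. By symmetry, the surface is invariant under rotation about z: p = q(x² + y², z); mirror symmetry z ↦ −z ⇒ only even powers of z.
3. From the axis intercepts and sections: among the integer gridlines, it crosses the x-axis at x ∈ {-1, 1}; the y-axis gridline crossings are at y ∈ {-1, 1}.
4. Matching integer coefficients to the picture gives p.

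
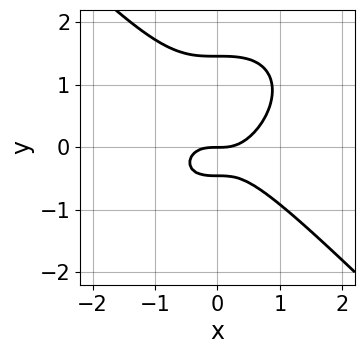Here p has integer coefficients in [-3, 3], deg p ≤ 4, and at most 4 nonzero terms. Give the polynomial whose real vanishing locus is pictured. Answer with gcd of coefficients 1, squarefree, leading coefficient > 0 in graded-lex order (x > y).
1. deg p = 3.
2. From the visible intercepts: it crosses the x-axis at the gridline x = 0; it meets the y-axis at y = 0 (among the integer gridlines).
3. Putting this together gives p.

3*x^3 + 3*y^3 - 3*y^2 - 2*y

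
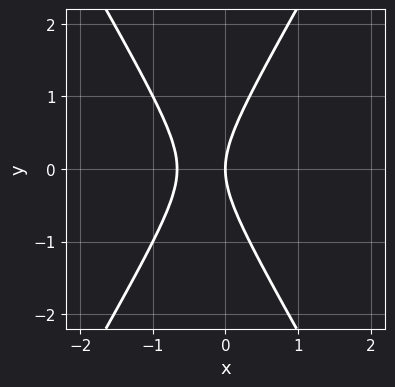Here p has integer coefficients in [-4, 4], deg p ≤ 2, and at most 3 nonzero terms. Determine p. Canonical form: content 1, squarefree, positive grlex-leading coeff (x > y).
3*x^2 - y^2 + 2*x

Degree: the shape is more complex than any degree-1 curve, so deg p = 2.
Symmetries: mirror symmetry y ↦ −y ⇒ only even powers of y.
Reading off the gridlines: it crosses the x-axis at the gridline x = 0; one y-axis crossing is at y = 0.
Together with the visible shape, these determine p as stated.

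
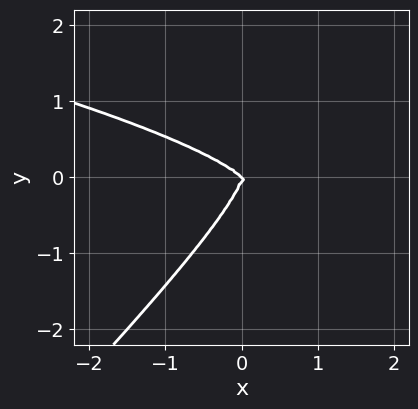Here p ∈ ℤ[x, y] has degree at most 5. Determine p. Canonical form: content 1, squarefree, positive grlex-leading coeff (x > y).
1. deg p = 4. The shape is more complex than any degree-3 curve.
2. Against the integer gridlines: one x-axis crossing is at x = 0; it crosses the y-axis at the gridline y = 0.
3. Assembling these constraints gives the stated polynomial.

2*x*y^3 - 2*y^4 - x^3 - x^2*y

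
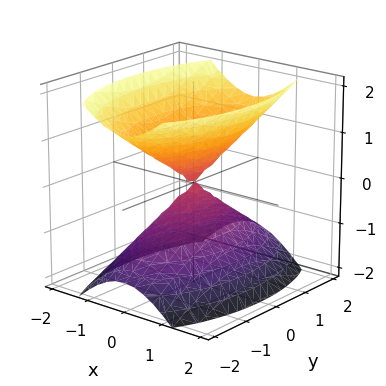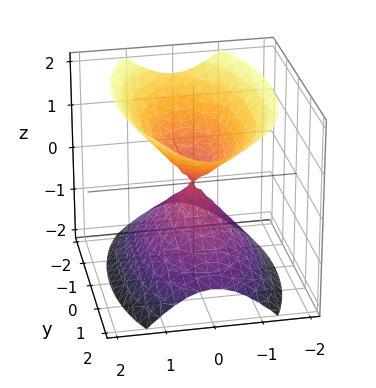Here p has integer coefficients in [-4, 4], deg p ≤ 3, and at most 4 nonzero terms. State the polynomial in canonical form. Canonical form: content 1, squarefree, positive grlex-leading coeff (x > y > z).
3*x^2 + y^2 - 2*z^2

The picture has 2 separate pieces. They look like related sheets of one shape, so recover p as a whole.
The degree is 2 — a double cone through the origin; a quadric.
Symmetries: mirror symmetry x ↦ −x ⇒ only even powers of x; the y ↦ −y reflection is a symmetry, so y appears only in even powers; the z ↦ −z reflection is a symmetry, so z appears only in even powers.
Observable constraints: one y-axis crossing is at y = 0; it crosses the x-axis at the gridline x = 0; it meets the z-axis at z = 0 (among the integer gridlines).
These observations pin down the coefficients.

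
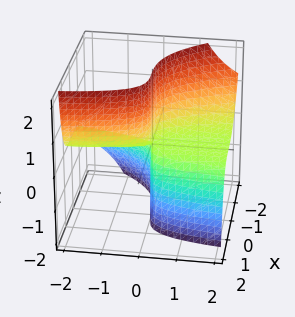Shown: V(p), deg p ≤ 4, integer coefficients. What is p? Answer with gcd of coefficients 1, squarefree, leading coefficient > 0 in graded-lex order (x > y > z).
Degree: a generic line meets the surface in up to 3 points, so deg p = 3.
From the axis intercepts and sections: the visible z-axis segment lies entirely on the surface; one x-axis crossing is at x = 0.
The integer polynomial consistent with all of this is the stated p.

x^3 - x*y*z + 2*y*z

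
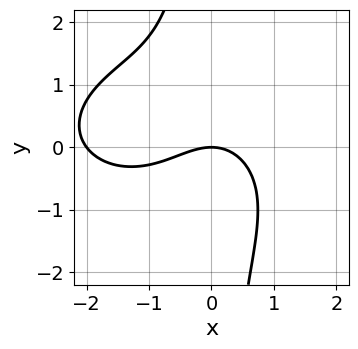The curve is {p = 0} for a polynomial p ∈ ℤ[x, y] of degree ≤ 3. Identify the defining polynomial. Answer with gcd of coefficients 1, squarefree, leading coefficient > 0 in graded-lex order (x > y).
x^3 + 2*x*y^2 + 2*x^2 + 3*y

1. Degree: a generic line meets the curve in up to 3 points, so deg p = 3.
2. From the visible intercepts: it meets the y-axis at y = 0 (among the integer gridlines); the x-axis gridline crossings are at x ∈ {-2, 0}.
3. Assembling these constraints gives the stated polynomial.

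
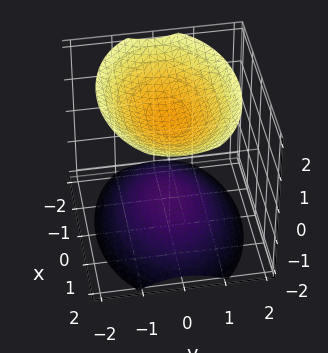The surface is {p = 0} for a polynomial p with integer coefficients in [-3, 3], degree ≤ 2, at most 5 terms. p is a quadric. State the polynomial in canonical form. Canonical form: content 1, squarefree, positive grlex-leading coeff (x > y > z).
x^2 + 2*y^2 - 2*z^2 + 3

1. I count 2 distinct pieces. Treating them together as one polynomial.
2. deg p = 2. Two sheets facing apart; a quadric.
3. Symmetries: it's symmetric under x → −x, forcing even powers of x; the y ↦ −y reflection is a symmetry, so y appears only in even powers; it's symmetric under z → −z, forcing even powers of z.
4. Checking where it meets the axes: no x-intercept at any integer in the box; it misses every integer gridline on the y-axis.
5. The integer polynomial consistent with all of this is the stated p.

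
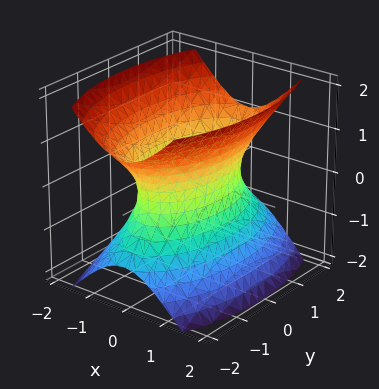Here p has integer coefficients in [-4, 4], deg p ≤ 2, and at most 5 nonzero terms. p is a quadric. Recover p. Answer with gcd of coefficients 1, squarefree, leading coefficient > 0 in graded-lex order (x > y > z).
3*x^2 + y^2 - 2*z^2 - 2

1. The degree is 2 — one connected sheet with a waist; a quadric.
2. Symmetries: mirror symmetry x ↦ −x ⇒ only even powers of x; mirror symmetry y ↦ −y ⇒ only even powers of y; mirror symmetry z ↦ −z ⇒ only even powers of z.
3. Observable constraints: no z-intercept at any integer in the box.
4. Matching integer coefficients to the picture gives p.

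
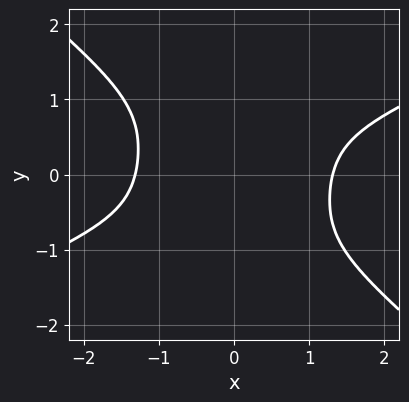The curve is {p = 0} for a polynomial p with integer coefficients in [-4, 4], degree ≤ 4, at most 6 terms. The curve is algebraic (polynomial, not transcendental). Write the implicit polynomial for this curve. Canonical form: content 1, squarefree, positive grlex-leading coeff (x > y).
x^4 - x^3*y - 2*x^2*y^2 - x*y^3 - 2*y^4 - 3

First, degree: the shape is more complex than any degree-3 curve, so deg p = 4.
Then, reading off the gridlines: no y-intercept at any integer in the box.
Finally, the integer polynomial consistent with all of this is the stated p.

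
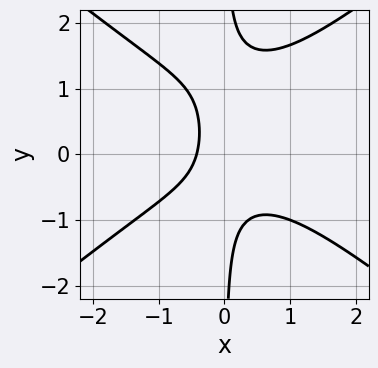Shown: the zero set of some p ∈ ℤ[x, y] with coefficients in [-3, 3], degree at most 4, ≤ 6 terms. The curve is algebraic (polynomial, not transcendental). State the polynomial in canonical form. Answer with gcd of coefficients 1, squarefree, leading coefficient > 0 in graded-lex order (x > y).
1. The degree is 3 — no degree-2 curve has this shape.
2. Against the integer gridlines: no y-intercept at any integer in the box.
3. Solving for integer coefficients yields p as stated.

2*x^3 - 3*x*y^2 + 2*x*y + 2*x + 1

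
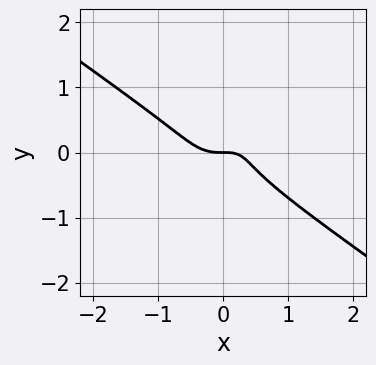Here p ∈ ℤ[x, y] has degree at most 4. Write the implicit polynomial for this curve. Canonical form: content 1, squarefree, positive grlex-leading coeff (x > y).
2*x^3 - 2*x*y^2 + 3*y^3 - x*y + y

(a) deg p = 3.
(b) Observable constraints: it crosses the x-axis at the gridline x = 0; it crosses the y-axis at the gridline y = 0.
(c) Solving for integer coefficients yields p as stated.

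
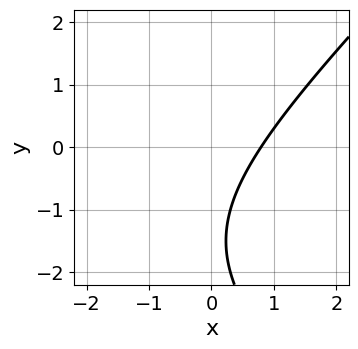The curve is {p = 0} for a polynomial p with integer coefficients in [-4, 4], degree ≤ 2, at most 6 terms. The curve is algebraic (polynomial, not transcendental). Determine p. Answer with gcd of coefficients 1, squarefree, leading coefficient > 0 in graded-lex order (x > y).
First, deg p = 2. The shape is more complex than any degree-1 curve.
Next, observable constraints: no y-intercept at any integer in the box.
Finally, fitting integer coefficients to these (and the overall shape) gives p.

x^2 - y^2 + 3*x - 3*y - 3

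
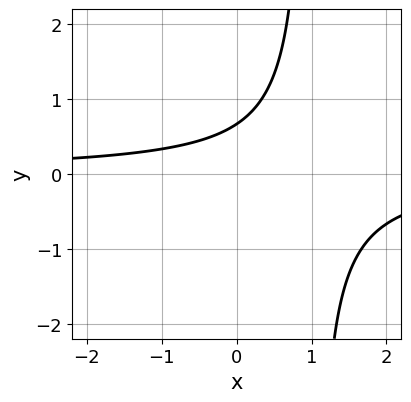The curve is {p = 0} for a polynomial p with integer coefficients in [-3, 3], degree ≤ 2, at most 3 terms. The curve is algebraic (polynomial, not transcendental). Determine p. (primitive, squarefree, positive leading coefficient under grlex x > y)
3*x*y - 3*y + 2

First, degree: a generic line meets the curve in up to 2 points, so deg p = 2.
Then, checking where it meets the axes: the curve avoids every integer x-axis point in the box.
Finally, these observations pin down the coefficients.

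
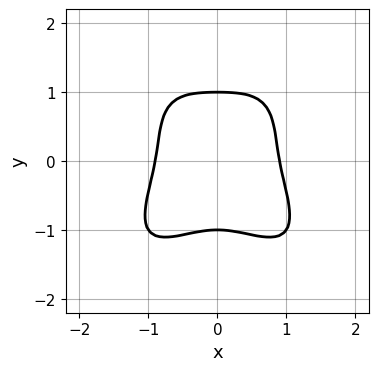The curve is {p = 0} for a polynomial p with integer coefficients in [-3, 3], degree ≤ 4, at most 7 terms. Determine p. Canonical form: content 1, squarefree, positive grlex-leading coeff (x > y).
3*x^4 - x^2*y^2 + 2*y^4 + 2*x^2*y - 2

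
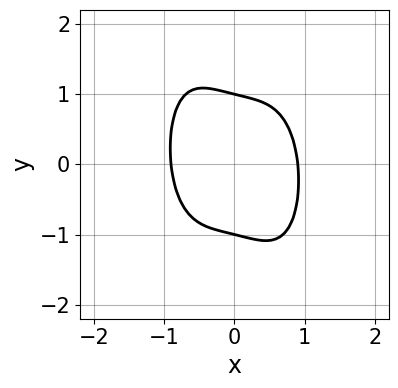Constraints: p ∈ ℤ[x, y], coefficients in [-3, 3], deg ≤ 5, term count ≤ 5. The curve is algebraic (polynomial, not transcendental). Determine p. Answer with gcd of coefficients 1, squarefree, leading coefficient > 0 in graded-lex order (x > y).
3*x^4 + x*y + 2*y^2 - 2

First, deg p = 4. The shape is more complex than any degree-3 curve.
Then, against the integer gridlines: the y-axis gridline crossings are at y ∈ {-1, 1}.
Finally, solving for integer coefficients yields p as stated.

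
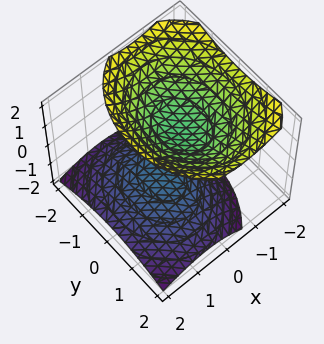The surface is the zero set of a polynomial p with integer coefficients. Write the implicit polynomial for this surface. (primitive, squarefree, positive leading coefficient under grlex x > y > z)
1. The picture has 2 separate pieces. They look like related sheets of one shape, so recover p as a whole.
2. The degree is 2 — the shape is more complex than any degree-1 surface.
3. Checking where it meets the axes: it misses every integer gridline on the y-axis; the surface avoids every integer x-axis point in the box.
4. Together with the visible shape, these determine p as stated.

3*x^2 + 2*x*z + 2*y^2 - 3*z^2 + 2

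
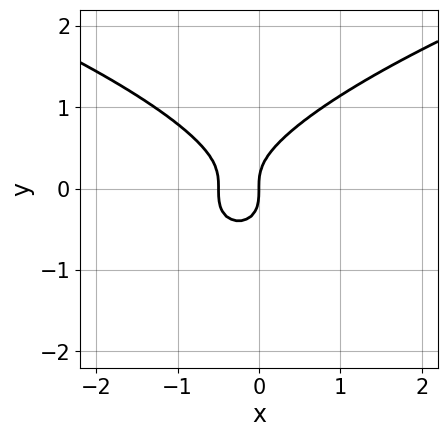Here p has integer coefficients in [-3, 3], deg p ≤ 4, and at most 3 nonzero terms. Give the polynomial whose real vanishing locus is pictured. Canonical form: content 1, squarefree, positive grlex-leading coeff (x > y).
First, deg p = 3. The shape is more complex than any degree-2 curve.
Next, observable constraints: one x-axis crossing is at x = 0; one y-axis crossing is at y = 0.
Finally, assembling these constraints gives the stated polynomial.

2*y^3 - 2*x^2 - x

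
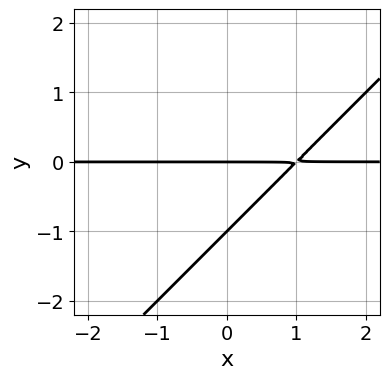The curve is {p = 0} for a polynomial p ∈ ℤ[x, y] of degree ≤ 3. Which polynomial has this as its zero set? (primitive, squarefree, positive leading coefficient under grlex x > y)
The degree is 2 — no degree-1 curve has this shape.
Reading off the gridlines: the y-axis gridline crossings are at y ∈ {-1, 0}; every point of the x-axis in the box is on the curve.
Matching integer coefficients to the picture gives p.

x*y - y^2 - y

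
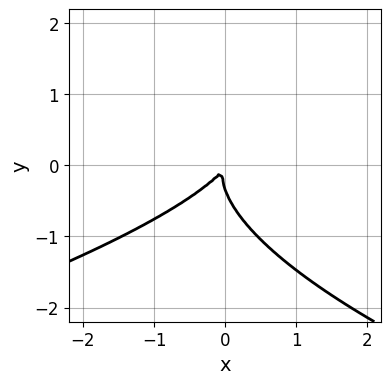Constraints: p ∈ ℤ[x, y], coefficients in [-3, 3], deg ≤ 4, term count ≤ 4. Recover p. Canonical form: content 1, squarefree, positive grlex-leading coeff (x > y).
3*y^3 + 3*x^2 - 3*x*y + y^2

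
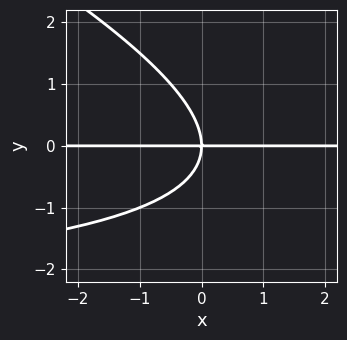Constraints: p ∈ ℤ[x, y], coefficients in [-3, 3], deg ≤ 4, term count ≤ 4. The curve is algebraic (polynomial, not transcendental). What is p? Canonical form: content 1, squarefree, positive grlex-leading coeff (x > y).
x*y^2 + 2*y^3 + 3*x*y

1. The degree is 3 — the shape is more complex than any degree-2 curve.
2. From the axis intercepts and sections: it meets the y-axis at y = 0 (among the integer gridlines); the visible x-axis segment lies entirely on the curve.
3. Matching integer coefficients to the picture gives p.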